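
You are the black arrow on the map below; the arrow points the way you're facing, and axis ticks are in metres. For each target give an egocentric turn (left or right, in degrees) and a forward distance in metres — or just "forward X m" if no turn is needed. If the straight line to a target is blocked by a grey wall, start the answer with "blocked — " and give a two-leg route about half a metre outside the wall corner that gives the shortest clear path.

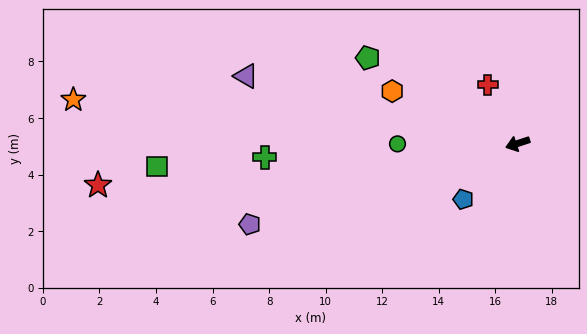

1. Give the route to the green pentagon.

turn right 48°, forward 6.1 m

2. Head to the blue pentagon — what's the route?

turn left 27°, forward 2.8 m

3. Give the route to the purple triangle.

turn right 32°, forward 9.9 m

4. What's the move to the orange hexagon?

turn right 41°, forward 4.8 m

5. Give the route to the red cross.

turn right 81°, forward 2.3 m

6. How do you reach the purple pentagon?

forward 9.9 m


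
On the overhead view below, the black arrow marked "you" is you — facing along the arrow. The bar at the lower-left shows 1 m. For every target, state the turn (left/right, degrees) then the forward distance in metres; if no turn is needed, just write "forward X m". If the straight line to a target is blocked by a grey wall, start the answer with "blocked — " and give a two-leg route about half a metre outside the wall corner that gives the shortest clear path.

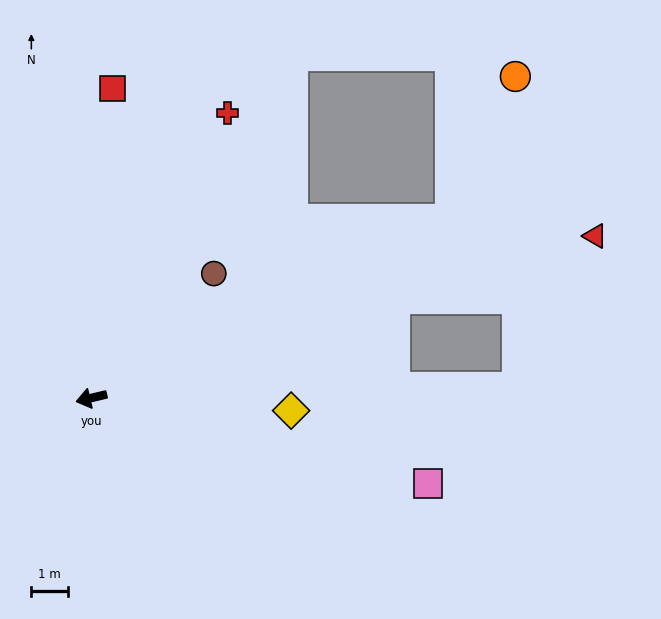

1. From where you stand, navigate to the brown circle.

turn right 148°, forward 4.8 m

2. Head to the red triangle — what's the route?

turn right 175°, forward 14.5 m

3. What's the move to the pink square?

turn left 152°, forward 9.5 m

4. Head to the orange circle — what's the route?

blocked — turn right 167°, forward 11.0 m, then turn left 39°, forward 4.3 m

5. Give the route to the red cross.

turn right 129°, forward 8.7 m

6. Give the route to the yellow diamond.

turn left 163°, forward 5.5 m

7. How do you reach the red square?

turn right 107°, forward 8.5 m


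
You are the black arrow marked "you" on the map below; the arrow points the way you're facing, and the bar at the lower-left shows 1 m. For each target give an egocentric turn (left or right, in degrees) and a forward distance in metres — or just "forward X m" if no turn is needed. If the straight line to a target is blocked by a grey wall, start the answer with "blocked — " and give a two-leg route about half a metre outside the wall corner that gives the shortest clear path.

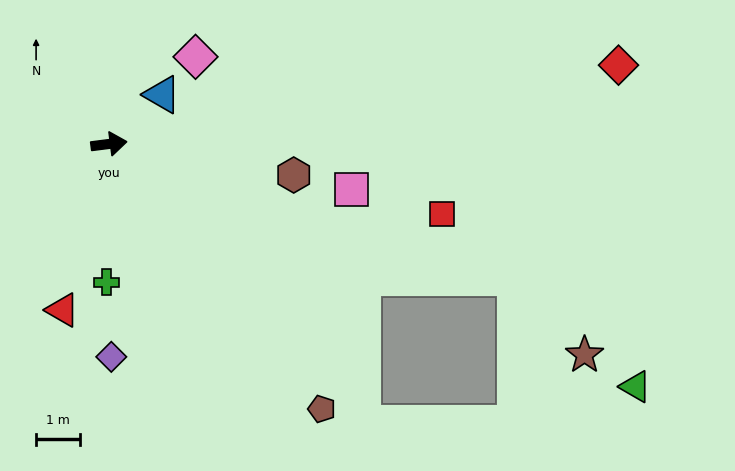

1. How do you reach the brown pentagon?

turn right 59°, forward 7.8 m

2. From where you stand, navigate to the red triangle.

turn right 113°, forward 3.9 m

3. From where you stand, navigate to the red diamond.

forward 11.8 m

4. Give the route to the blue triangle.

turn left 36°, forward 1.7 m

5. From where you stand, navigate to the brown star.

blocked — turn right 25°, forward 9.8 m, then turn right 31°, forward 2.4 m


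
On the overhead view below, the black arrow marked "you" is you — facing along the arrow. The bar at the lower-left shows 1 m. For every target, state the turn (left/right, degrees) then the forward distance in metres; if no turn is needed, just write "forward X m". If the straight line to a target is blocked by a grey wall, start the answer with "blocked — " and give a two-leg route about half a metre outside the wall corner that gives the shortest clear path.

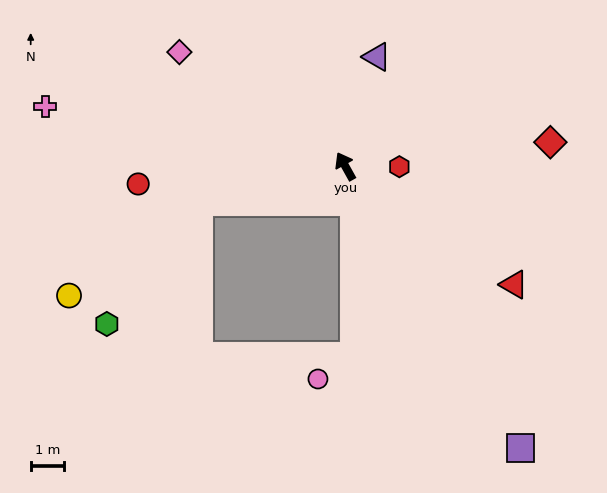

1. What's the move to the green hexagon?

blocked — turn left 74°, forward 4.5 m, then turn left 40°, forward 4.5 m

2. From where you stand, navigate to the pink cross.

turn left 50°, forward 9.1 m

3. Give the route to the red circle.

turn left 66°, forward 6.2 m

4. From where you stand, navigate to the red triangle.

turn right 154°, forward 6.1 m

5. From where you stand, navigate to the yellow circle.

blocked — turn left 74°, forward 4.5 m, then turn left 23°, forward 4.8 m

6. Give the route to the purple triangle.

turn right 45°, forward 3.4 m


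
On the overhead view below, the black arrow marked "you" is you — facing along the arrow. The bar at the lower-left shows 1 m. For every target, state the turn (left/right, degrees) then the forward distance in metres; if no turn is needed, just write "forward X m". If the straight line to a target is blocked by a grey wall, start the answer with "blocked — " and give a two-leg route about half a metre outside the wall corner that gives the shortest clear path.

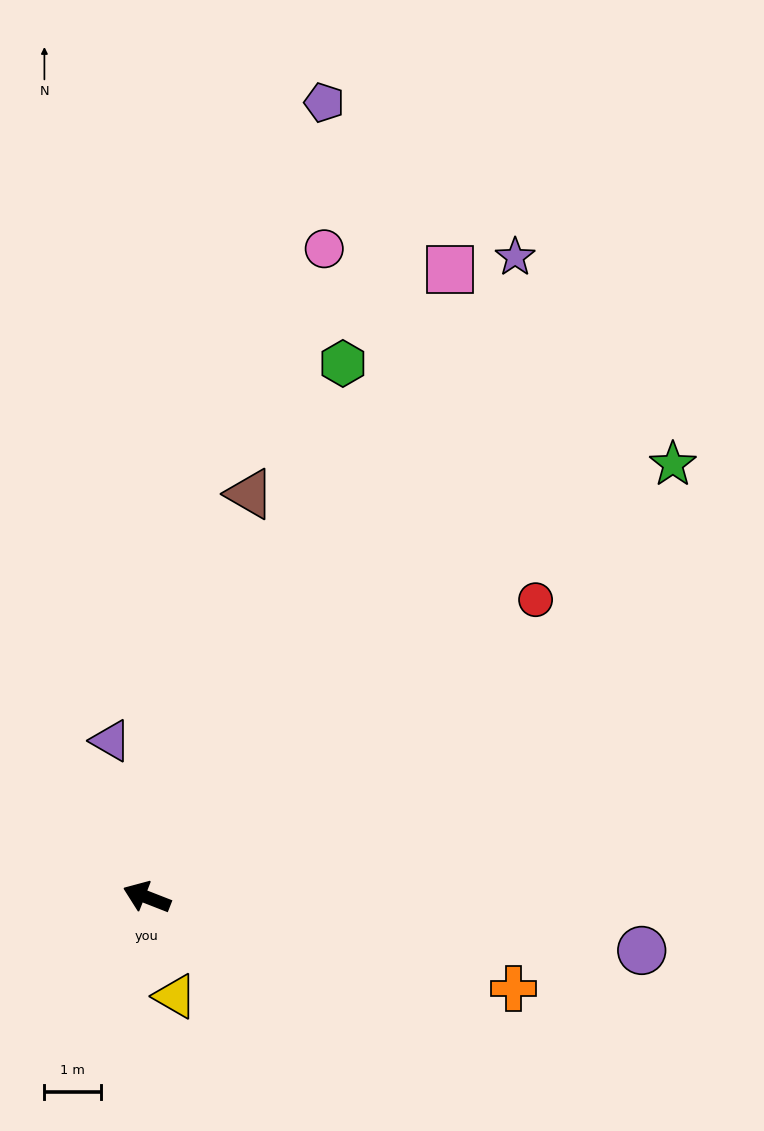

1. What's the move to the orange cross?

turn right 173°, forward 6.7 m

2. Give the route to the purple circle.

turn right 165°, forward 8.8 m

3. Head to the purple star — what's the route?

turn right 99°, forward 13.0 m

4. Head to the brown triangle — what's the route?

turn right 83°, forward 7.3 m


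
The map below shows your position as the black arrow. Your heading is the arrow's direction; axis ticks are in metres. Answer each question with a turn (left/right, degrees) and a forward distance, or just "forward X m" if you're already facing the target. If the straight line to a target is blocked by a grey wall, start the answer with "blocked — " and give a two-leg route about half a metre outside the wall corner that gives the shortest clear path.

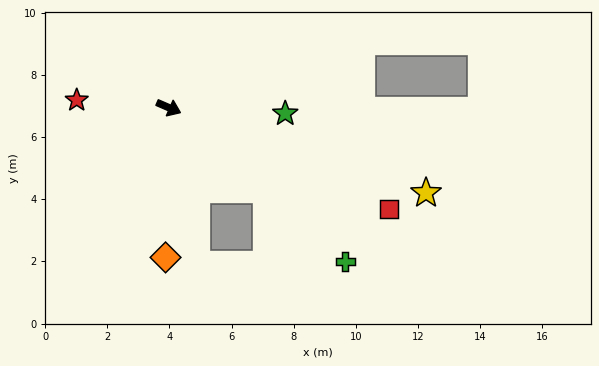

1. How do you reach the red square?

forward 7.8 m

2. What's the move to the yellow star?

turn left 5°, forward 8.7 m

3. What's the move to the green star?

turn left 21°, forward 3.8 m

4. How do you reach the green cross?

turn right 18°, forward 7.5 m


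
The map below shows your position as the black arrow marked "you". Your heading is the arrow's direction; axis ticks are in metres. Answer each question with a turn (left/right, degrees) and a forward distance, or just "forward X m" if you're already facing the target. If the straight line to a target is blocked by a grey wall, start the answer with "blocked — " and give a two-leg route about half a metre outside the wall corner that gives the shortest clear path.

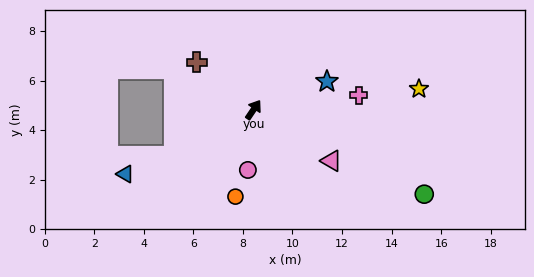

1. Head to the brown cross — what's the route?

turn left 84°, forward 3.0 m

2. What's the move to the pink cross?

turn right 48°, forward 4.3 m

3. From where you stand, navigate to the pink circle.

turn right 151°, forward 2.4 m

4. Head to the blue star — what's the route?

turn right 35°, forward 3.2 m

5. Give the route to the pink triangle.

turn right 89°, forward 3.8 m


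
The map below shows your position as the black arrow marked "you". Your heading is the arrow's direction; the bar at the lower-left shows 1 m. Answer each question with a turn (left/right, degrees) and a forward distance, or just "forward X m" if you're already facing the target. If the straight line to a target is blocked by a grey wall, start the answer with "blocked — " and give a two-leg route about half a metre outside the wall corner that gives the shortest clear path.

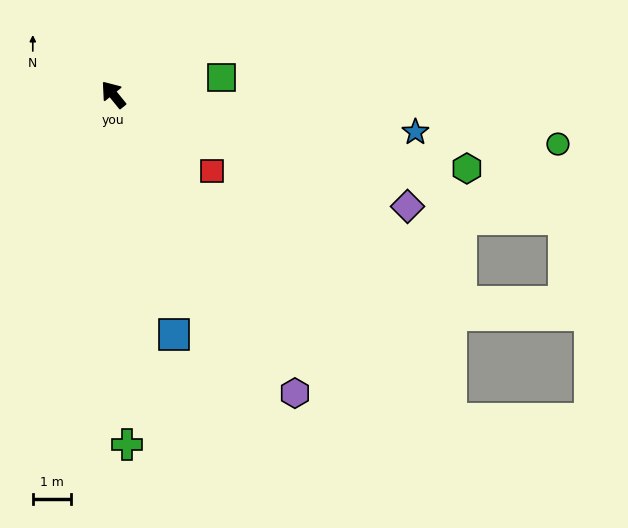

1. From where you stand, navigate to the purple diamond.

turn right 150°, forward 8.3 m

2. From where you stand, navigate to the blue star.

turn right 136°, forward 8.0 m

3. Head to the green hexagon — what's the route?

turn right 141°, forward 9.5 m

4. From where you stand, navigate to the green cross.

turn left 143°, forward 9.2 m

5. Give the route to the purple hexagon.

turn left 172°, forward 9.2 m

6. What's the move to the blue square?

turn left 155°, forward 6.5 m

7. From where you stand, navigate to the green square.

turn right 120°, forward 2.9 m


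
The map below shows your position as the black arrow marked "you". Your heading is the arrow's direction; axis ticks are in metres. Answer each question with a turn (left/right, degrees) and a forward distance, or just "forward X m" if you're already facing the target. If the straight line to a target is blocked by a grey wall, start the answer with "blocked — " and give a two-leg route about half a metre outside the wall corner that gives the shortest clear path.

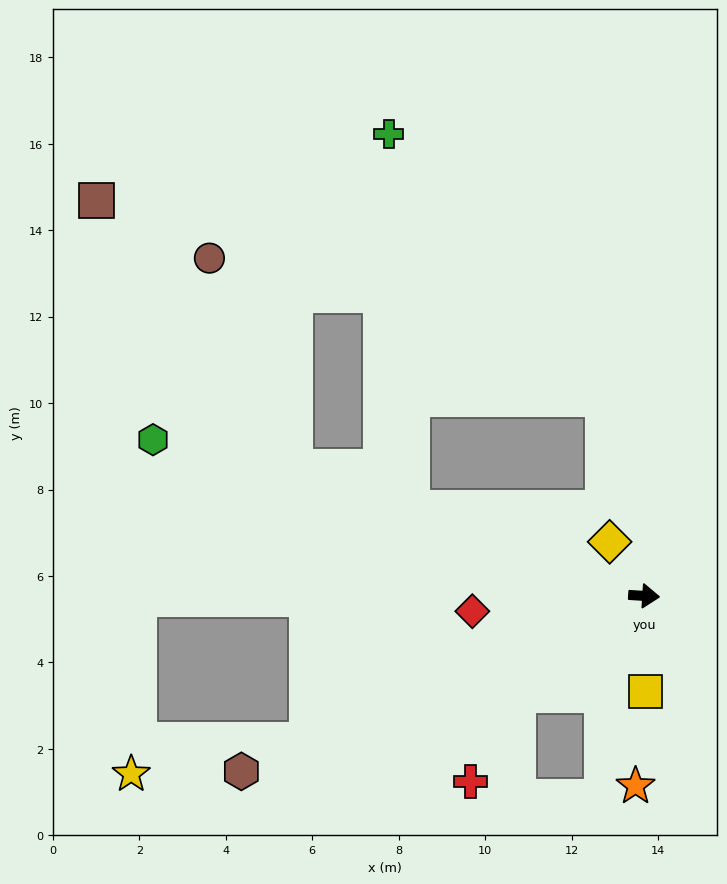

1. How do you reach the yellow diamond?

turn left 126°, forward 1.5 m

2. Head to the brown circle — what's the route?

blocked — turn left 163°, forward 8.6 m, then turn right 47°, forward 5.2 m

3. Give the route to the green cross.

blocked — turn left 163°, forward 5.7 m, then turn right 66°, forward 8.7 m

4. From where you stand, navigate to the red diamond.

turn right 171°, forward 4.0 m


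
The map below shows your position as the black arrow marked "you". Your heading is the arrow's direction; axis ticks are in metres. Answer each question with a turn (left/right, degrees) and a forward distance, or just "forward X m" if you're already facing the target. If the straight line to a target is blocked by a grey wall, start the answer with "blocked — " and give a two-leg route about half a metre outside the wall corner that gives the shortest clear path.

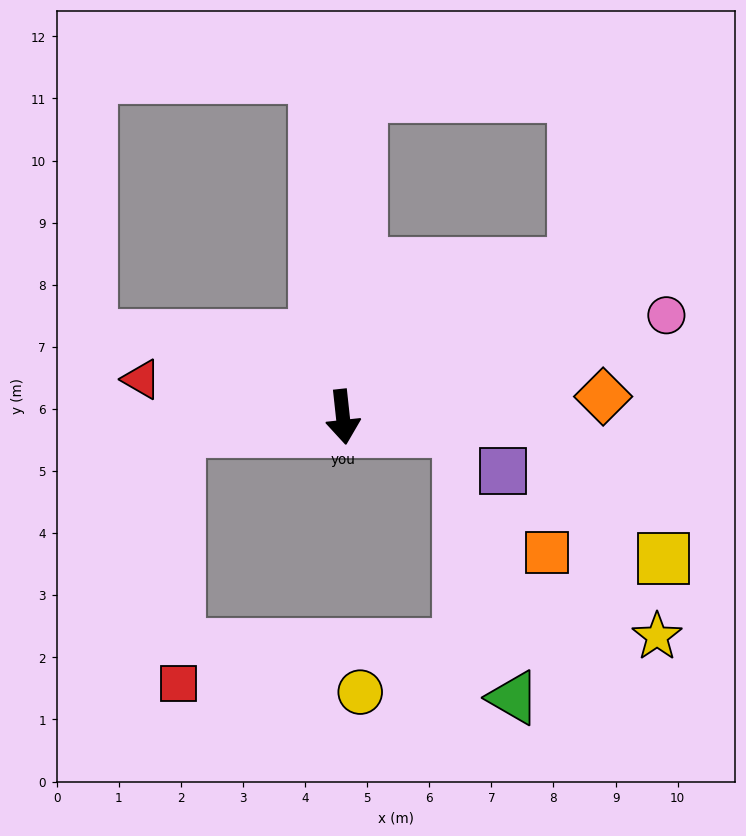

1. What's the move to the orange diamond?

turn left 88°, forward 4.2 m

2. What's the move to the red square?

blocked — turn right 91°, forward 2.6 m, then turn left 85°, forward 4.1 m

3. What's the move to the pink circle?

turn left 101°, forward 5.5 m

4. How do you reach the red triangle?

turn right 107°, forward 3.3 m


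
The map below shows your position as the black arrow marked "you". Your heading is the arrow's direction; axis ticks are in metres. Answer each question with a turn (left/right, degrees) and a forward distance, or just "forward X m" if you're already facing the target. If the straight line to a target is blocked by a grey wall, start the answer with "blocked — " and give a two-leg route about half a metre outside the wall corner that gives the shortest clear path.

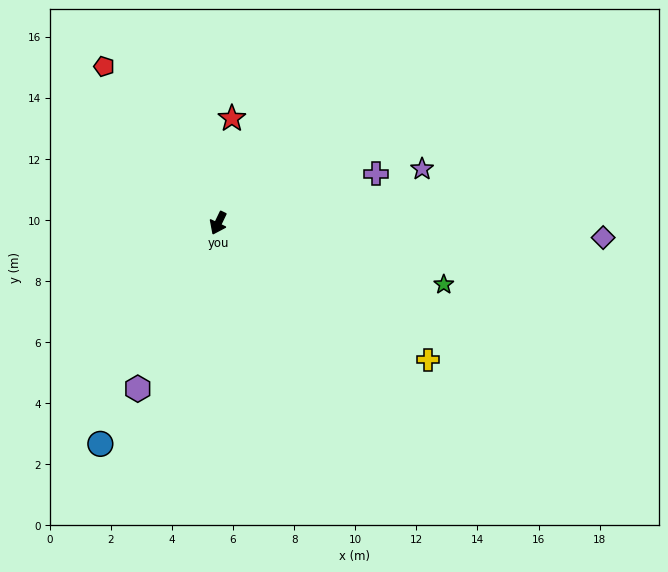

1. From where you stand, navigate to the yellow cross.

turn left 83°, forward 8.2 m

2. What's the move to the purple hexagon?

forward 6.0 m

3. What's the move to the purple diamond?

turn left 114°, forward 12.6 m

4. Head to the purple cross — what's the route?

turn left 133°, forward 5.4 m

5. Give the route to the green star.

turn left 101°, forward 7.7 m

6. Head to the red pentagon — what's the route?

turn right 118°, forward 6.3 m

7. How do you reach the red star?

turn right 162°, forward 3.5 m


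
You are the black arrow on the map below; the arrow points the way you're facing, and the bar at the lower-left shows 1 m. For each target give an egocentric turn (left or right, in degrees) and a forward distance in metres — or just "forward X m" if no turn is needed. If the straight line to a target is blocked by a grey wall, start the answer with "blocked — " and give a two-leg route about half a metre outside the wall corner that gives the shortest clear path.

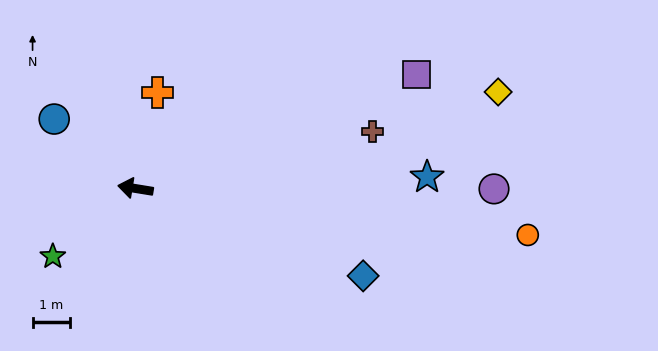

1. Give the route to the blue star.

turn right 169°, forward 7.8 m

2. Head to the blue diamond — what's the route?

turn left 168°, forward 6.5 m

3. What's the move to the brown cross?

turn right 157°, forward 6.5 m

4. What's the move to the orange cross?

turn right 94°, forward 2.6 m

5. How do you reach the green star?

turn left 49°, forward 2.9 m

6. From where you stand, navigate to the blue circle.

turn right 31°, forward 2.8 m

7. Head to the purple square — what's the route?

turn right 149°, forward 8.1 m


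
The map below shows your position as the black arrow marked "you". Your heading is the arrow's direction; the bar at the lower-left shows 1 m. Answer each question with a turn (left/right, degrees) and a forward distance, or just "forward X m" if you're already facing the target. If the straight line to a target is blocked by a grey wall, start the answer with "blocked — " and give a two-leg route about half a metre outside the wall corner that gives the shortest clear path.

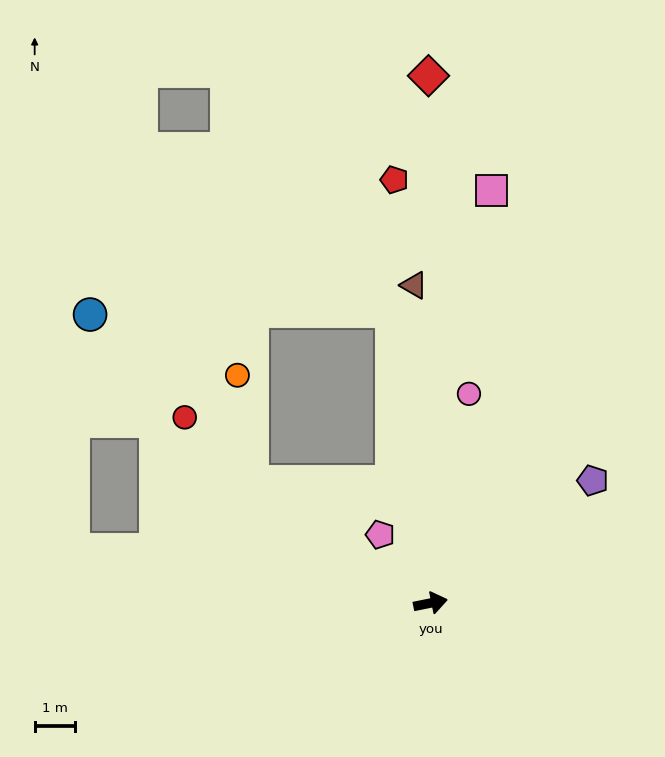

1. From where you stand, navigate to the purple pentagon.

turn left 26°, forward 5.1 m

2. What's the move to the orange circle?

blocked — turn left 134°, forward 5.4 m, then turn right 48°, forward 2.7 m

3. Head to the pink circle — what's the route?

turn left 68°, forward 5.3 m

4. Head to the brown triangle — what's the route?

turn left 82°, forward 8.0 m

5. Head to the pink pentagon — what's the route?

turn left 115°, forward 2.1 m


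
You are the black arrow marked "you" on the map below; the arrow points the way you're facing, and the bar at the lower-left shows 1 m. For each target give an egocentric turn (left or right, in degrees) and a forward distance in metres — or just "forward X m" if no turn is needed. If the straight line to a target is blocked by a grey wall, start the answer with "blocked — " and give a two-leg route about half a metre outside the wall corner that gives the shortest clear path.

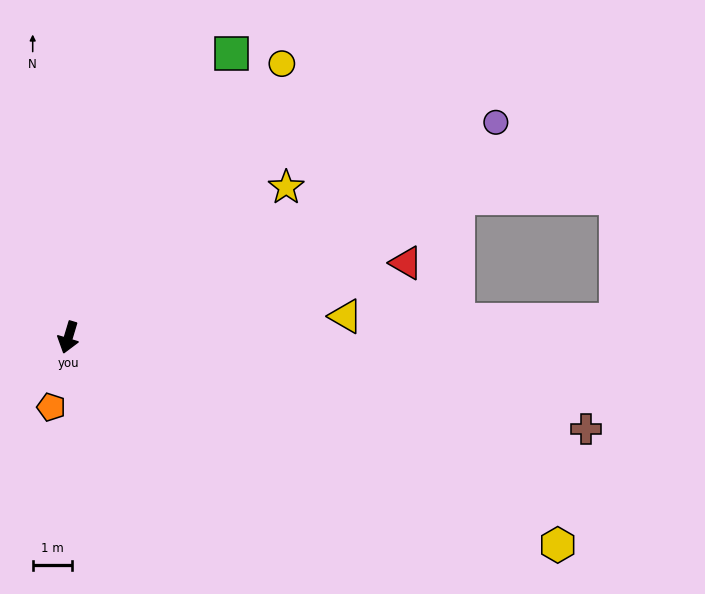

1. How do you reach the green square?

turn left 167°, forward 8.4 m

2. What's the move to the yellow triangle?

turn left 111°, forward 7.2 m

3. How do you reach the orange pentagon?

turn left 3°, forward 1.8 m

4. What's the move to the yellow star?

turn left 141°, forward 6.8 m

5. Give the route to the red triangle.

turn left 119°, forward 8.9 m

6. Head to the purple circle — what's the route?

turn left 133°, forward 12.3 m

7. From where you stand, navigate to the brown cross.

turn left 97°, forward 13.5 m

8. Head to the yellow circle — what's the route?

turn left 159°, forward 8.9 m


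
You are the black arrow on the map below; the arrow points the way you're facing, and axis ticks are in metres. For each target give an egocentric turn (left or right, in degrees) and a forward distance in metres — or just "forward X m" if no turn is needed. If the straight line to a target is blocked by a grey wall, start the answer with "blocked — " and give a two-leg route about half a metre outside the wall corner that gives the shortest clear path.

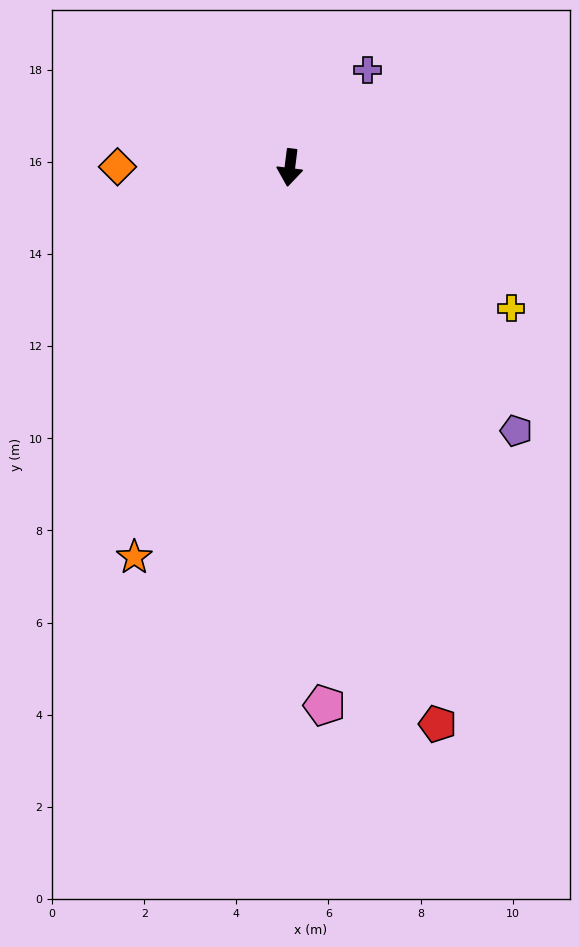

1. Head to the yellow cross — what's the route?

turn left 65°, forward 5.7 m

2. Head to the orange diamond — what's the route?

turn right 83°, forward 3.7 m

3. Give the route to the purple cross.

turn left 149°, forward 2.7 m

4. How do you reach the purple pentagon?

turn left 48°, forward 7.5 m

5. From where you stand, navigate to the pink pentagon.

turn left 11°, forward 11.7 m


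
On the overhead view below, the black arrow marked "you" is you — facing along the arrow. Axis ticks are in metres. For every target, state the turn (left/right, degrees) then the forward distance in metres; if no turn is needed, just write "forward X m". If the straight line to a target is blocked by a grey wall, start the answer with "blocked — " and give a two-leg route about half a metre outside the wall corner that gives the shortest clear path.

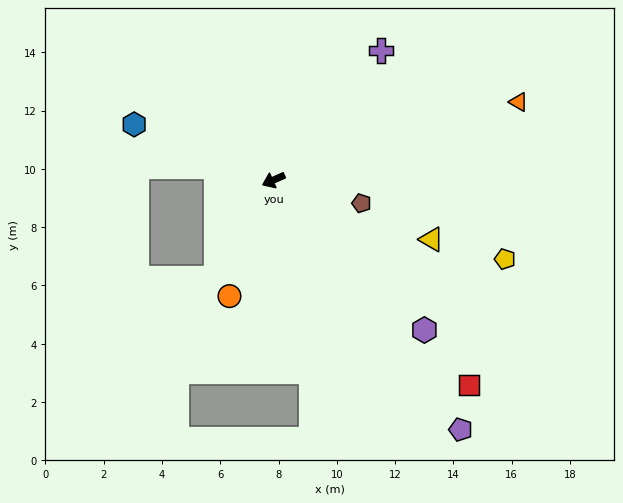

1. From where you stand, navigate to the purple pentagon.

turn left 103°, forward 10.7 m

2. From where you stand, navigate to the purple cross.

turn right 154°, forward 5.8 m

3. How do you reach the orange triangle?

turn left 174°, forward 8.8 m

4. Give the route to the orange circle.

turn left 45°, forward 4.3 m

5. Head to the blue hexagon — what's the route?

turn right 46°, forward 5.2 m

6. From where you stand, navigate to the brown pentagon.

turn left 141°, forward 3.1 m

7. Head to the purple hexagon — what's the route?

turn left 111°, forward 7.3 m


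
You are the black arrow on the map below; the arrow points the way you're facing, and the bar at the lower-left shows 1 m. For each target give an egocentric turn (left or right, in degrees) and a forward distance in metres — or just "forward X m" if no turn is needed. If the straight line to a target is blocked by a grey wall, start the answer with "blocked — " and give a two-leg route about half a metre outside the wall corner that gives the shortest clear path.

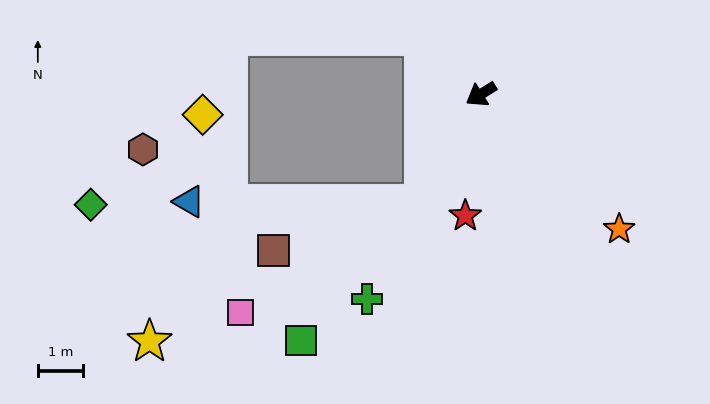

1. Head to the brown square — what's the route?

blocked — turn left 30°, forward 2.7 m, then turn right 45°, forward 3.4 m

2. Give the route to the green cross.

turn left 29°, forward 5.2 m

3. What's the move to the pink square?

blocked — turn left 30°, forward 2.7 m, then turn right 31°, forward 4.7 m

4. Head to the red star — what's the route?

turn left 51°, forward 2.7 m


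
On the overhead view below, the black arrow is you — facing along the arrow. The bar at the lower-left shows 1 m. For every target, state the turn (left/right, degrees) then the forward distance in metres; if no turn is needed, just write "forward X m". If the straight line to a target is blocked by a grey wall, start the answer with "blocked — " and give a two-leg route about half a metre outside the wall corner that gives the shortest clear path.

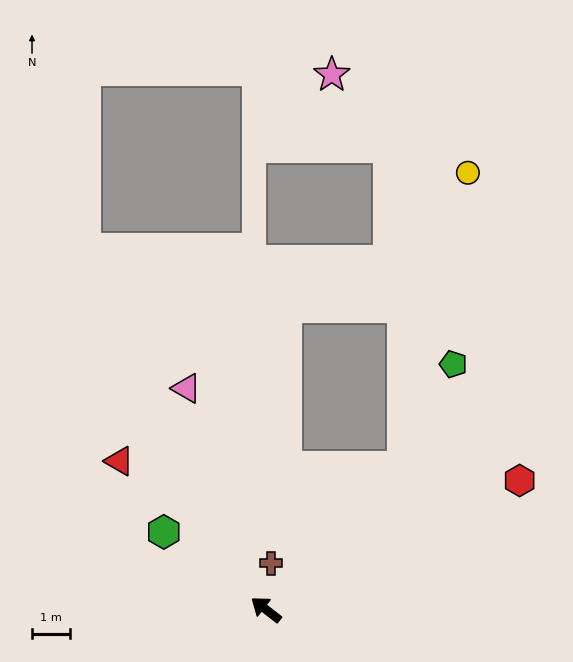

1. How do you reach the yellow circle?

blocked — turn right 96°, forward 5.2 m, then turn left 31°, forward 7.9 m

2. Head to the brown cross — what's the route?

turn right 58°, forward 1.2 m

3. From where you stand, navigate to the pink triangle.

turn right 32°, forward 6.1 m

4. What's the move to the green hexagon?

forward 3.4 m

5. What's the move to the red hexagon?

turn right 115°, forward 7.4 m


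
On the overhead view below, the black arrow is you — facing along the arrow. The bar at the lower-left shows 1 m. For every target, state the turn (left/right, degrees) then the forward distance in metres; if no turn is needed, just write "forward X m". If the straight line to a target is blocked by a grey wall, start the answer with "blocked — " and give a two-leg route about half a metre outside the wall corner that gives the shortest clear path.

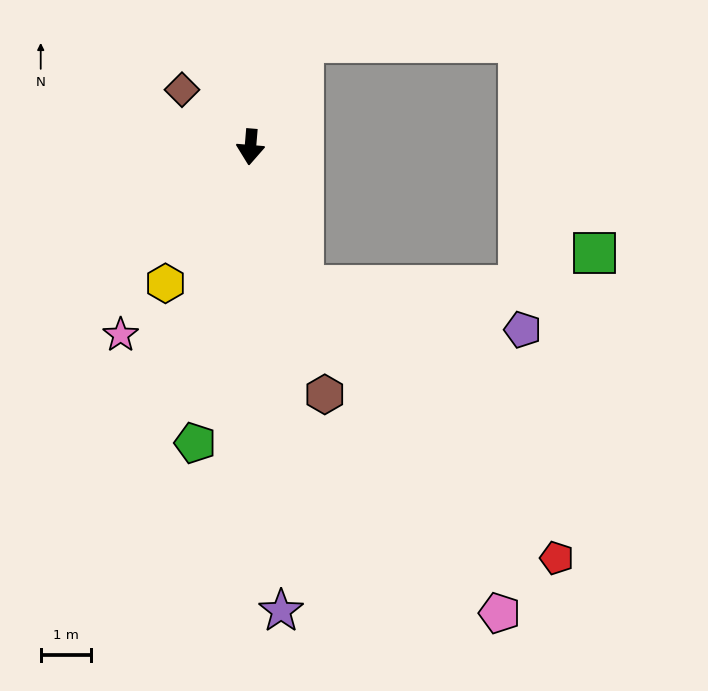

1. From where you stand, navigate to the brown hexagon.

turn left 22°, forward 5.2 m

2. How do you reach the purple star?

turn left 9°, forward 9.3 m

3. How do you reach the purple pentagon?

blocked — turn left 25°, forward 3.0 m, then turn left 59°, forward 4.5 m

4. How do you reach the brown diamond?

turn right 125°, forward 1.8 m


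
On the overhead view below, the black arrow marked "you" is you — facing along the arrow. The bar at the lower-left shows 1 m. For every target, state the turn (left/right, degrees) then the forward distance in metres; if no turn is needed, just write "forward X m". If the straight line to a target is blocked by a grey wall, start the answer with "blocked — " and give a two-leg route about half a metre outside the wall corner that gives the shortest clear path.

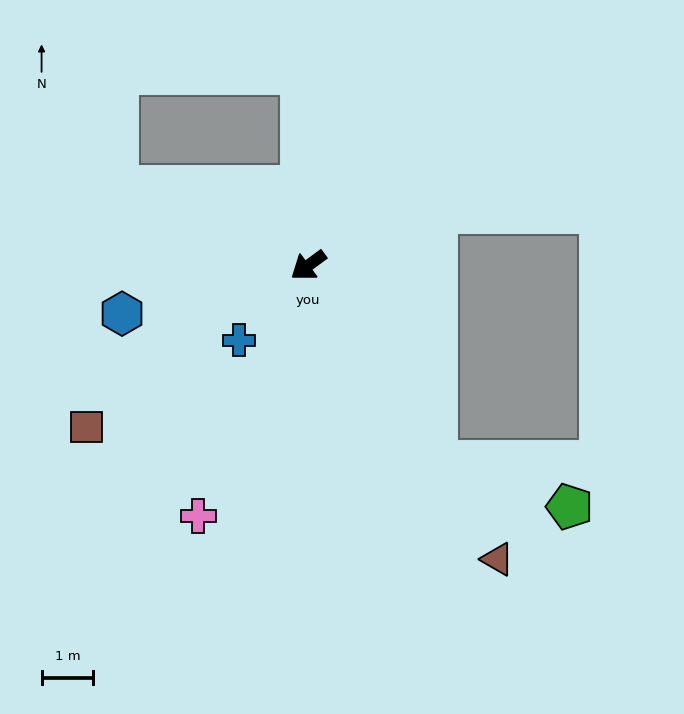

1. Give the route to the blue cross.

turn left 11°, forward 2.0 m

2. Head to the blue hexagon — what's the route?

turn right 22°, forward 3.7 m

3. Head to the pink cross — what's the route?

turn left 30°, forward 5.3 m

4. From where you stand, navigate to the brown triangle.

turn left 86°, forward 6.8 m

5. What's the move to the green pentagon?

blocked — turn left 87°, forward 4.6 m, then turn left 38°, forward 2.7 m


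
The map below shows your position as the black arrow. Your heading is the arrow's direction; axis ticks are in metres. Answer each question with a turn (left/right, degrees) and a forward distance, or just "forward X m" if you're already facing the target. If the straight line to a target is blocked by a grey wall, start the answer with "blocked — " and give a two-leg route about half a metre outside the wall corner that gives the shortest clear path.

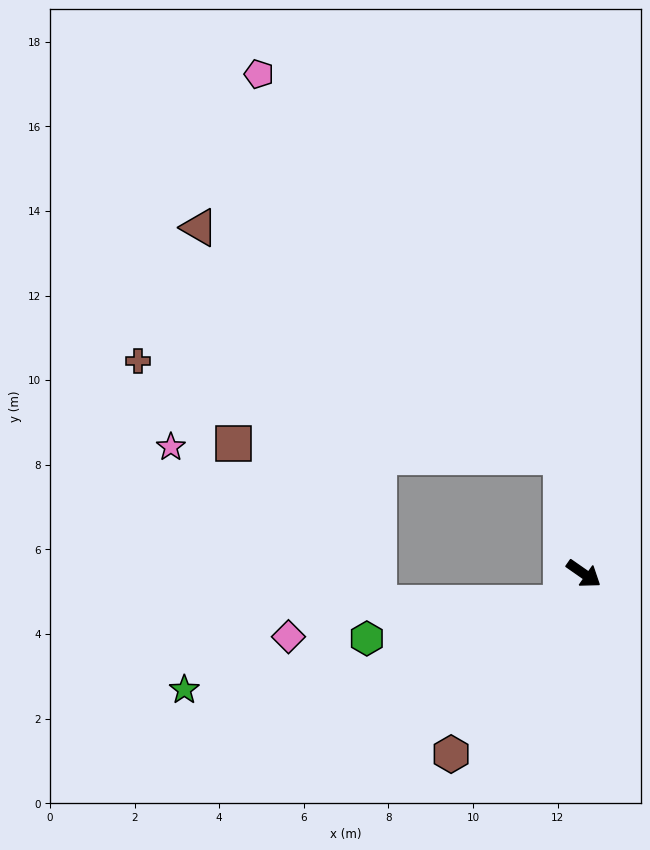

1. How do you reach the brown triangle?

blocked — turn left 136°, forward 2.8 m, then turn left 47°, forward 10.1 m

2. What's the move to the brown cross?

blocked — turn left 136°, forward 2.8 m, then turn left 66°, forward 10.3 m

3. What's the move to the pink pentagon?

blocked — turn left 136°, forward 2.8 m, then turn left 27°, forward 11.5 m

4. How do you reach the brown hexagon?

turn right 91°, forward 5.3 m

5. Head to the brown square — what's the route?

blocked — turn left 136°, forward 2.8 m, then turn left 77°, forward 7.7 m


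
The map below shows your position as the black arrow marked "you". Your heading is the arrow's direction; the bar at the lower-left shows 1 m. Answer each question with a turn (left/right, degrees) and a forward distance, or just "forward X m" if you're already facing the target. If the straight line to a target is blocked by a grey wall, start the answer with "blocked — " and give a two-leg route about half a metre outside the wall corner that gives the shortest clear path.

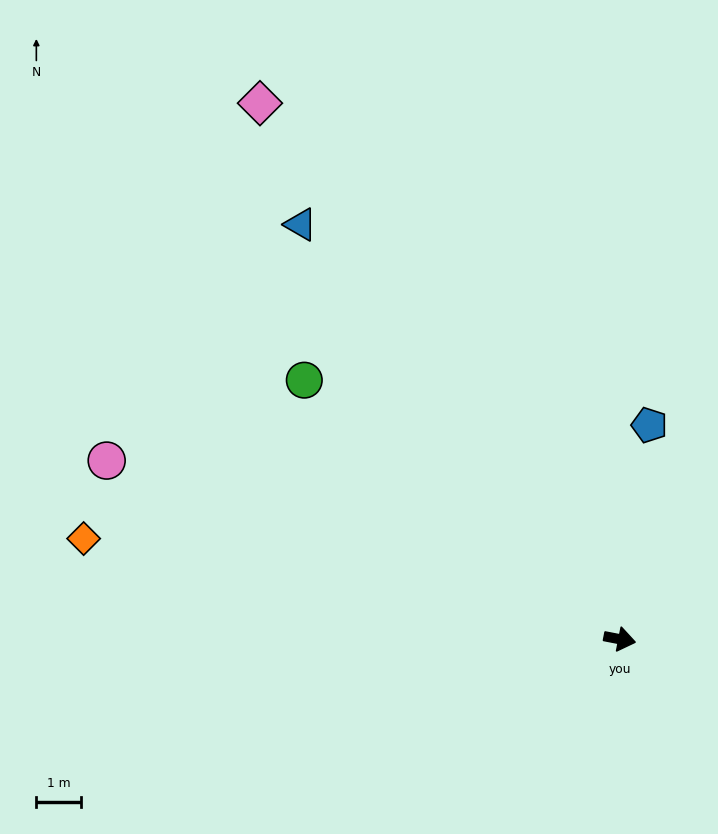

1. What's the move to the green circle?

turn left 152°, forward 9.2 m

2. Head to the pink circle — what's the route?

turn left 172°, forward 12.3 m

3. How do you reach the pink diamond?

turn left 135°, forward 14.6 m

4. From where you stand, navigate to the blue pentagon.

turn left 93°, forward 4.9 m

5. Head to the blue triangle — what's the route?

turn left 139°, forward 11.8 m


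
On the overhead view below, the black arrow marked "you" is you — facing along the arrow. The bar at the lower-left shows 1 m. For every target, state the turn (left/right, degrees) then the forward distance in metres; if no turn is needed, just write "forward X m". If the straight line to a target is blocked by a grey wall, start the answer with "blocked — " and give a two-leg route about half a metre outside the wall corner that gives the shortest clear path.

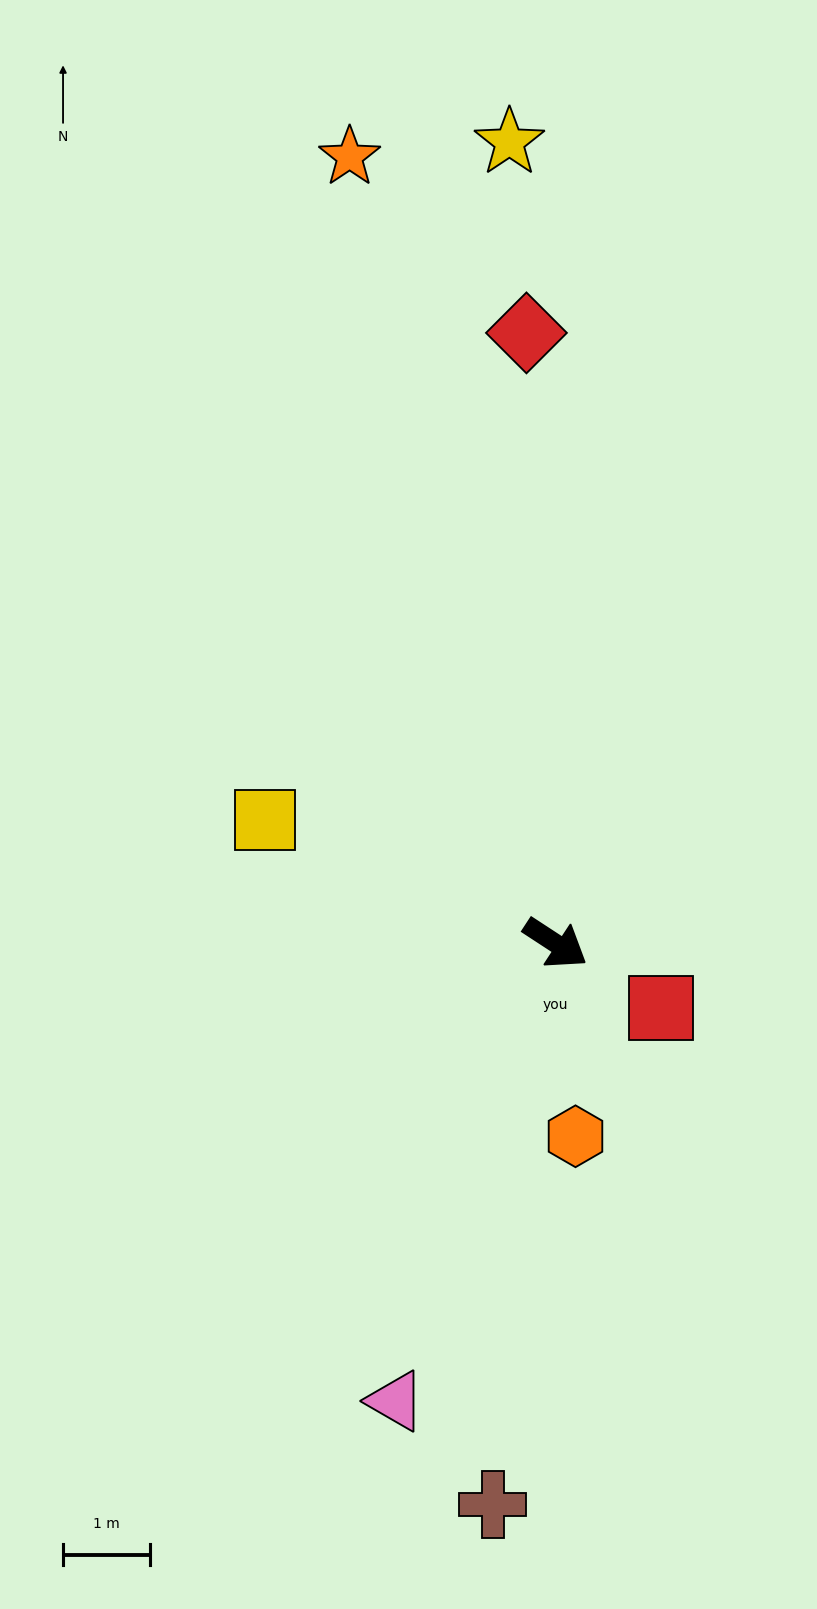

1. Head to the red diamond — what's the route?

turn left 126°, forward 7.1 m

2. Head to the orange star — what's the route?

turn left 138°, forward 9.4 m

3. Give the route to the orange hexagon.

turn right 51°, forward 2.2 m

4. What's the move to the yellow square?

turn right 170°, forward 3.6 m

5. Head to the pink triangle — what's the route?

turn right 76°, forward 5.6 m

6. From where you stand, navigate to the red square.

forward 1.4 m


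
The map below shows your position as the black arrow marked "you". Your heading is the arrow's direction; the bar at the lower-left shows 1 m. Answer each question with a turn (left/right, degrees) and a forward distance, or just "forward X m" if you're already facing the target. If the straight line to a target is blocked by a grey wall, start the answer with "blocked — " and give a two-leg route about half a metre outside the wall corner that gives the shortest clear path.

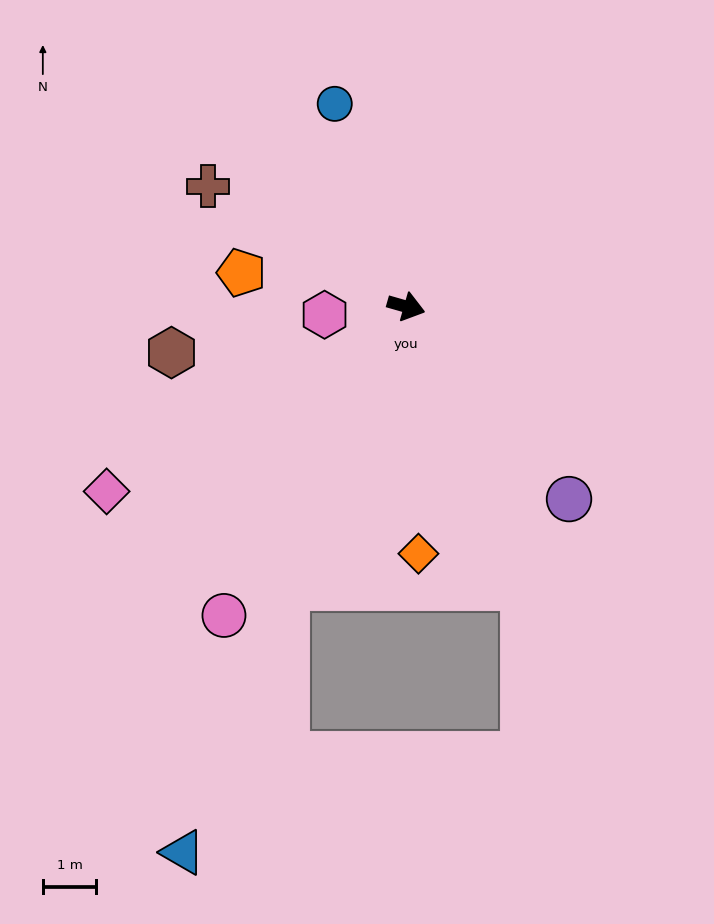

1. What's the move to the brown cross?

turn left 165°, forward 4.3 m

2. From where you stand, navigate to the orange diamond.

turn right 71°, forward 4.6 m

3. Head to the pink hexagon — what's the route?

turn right 158°, forward 1.5 m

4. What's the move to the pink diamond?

turn right 132°, forward 6.6 m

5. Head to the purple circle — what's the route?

turn right 34°, forward 4.7 m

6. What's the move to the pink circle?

turn right 105°, forward 6.7 m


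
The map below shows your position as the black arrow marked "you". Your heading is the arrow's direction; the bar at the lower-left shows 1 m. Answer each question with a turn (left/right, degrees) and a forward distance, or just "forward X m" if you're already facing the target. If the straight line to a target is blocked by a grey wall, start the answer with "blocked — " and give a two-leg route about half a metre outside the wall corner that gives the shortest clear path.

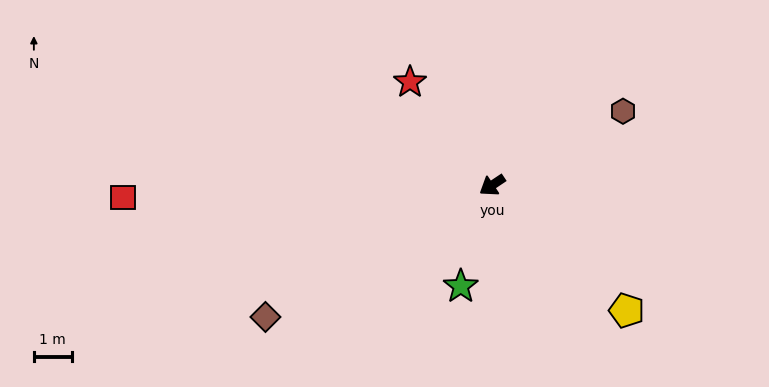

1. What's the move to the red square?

turn right 32°, forward 9.7 m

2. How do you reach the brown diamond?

turn right 4°, forward 6.9 m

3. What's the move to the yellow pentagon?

turn left 103°, forward 4.8 m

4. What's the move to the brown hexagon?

turn left 176°, forward 4.0 m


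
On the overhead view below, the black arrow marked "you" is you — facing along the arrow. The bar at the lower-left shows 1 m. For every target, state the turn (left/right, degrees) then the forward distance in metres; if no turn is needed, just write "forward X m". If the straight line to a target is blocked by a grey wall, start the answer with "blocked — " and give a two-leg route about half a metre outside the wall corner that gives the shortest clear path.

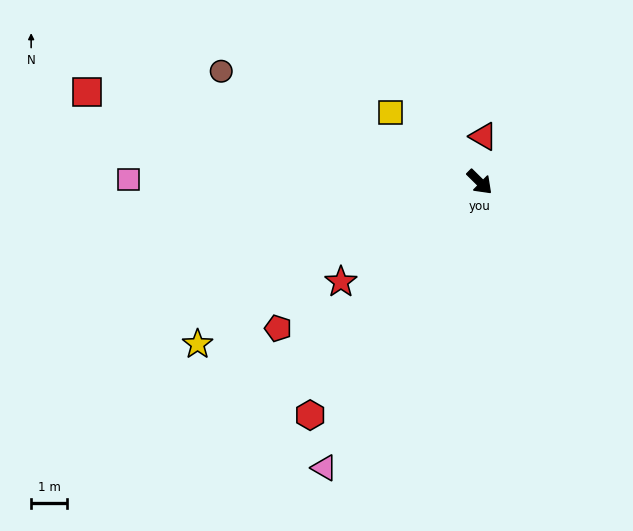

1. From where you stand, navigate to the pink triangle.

turn right 74°, forward 9.0 m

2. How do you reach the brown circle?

turn right 159°, forward 7.8 m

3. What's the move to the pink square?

turn right 136°, forward 9.7 m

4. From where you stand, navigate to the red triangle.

turn left 130°, forward 1.3 m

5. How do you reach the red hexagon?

turn right 81°, forward 8.0 m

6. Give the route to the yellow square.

turn right 173°, forward 3.1 m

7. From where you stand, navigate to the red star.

turn right 100°, forward 4.7 m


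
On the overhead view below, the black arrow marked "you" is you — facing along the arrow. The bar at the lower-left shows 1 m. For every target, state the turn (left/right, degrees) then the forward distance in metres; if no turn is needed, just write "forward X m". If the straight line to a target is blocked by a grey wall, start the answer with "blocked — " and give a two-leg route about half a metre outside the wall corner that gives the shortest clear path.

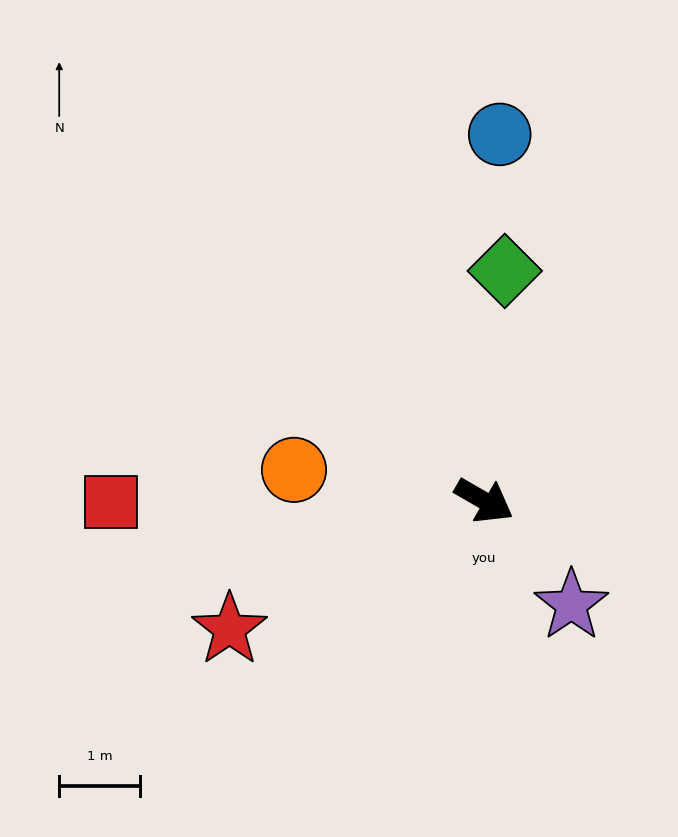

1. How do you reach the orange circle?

turn right 159°, forward 2.4 m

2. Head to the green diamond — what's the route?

turn left 115°, forward 2.8 m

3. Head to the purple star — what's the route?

turn right 20°, forward 1.7 m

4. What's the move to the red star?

turn right 123°, forward 3.5 m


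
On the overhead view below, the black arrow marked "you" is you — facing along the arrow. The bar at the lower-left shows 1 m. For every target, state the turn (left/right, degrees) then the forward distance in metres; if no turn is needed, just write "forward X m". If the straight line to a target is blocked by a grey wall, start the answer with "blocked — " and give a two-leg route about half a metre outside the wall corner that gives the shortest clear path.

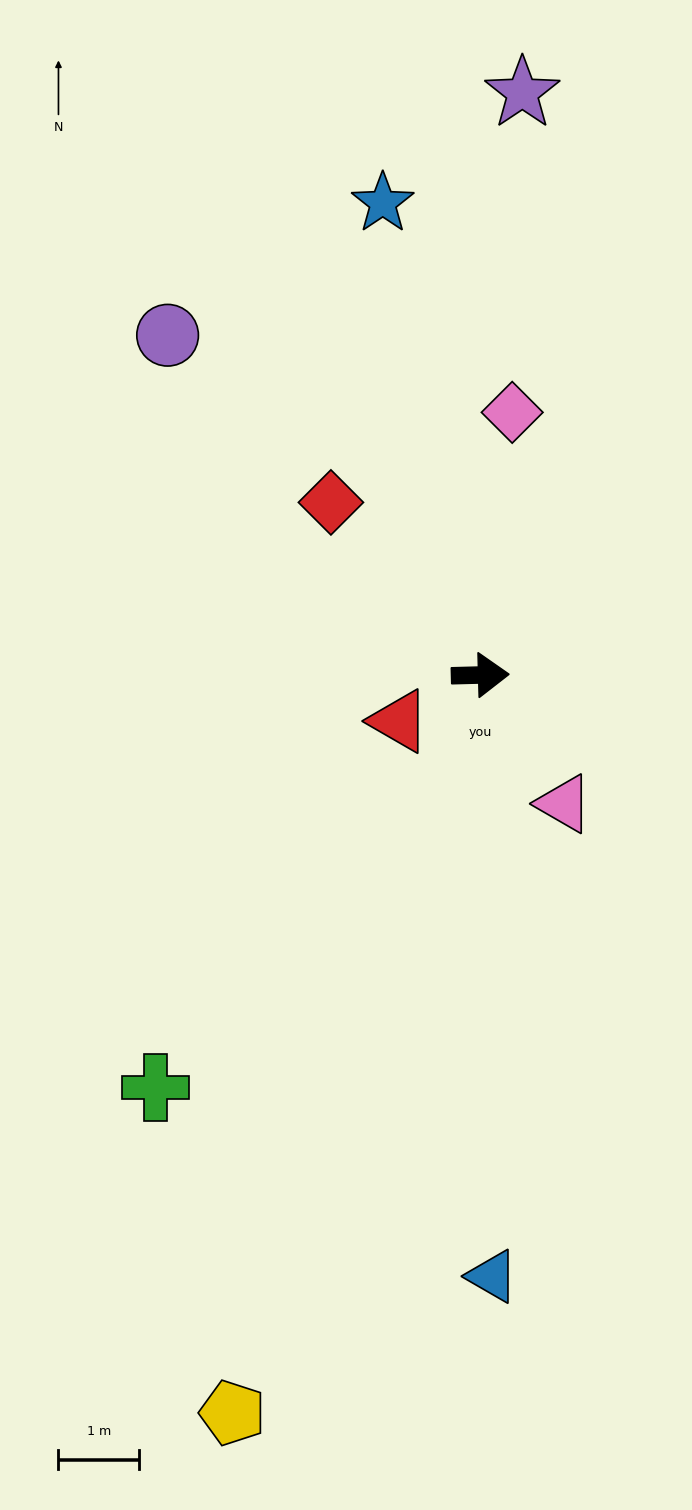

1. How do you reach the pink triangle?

turn right 58°, forward 1.9 m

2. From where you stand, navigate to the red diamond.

turn left 129°, forward 2.8 m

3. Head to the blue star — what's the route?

turn left 100°, forward 6.0 m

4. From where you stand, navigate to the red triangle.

turn right 152°, forward 1.2 m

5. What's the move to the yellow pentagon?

turn right 110°, forward 9.7 m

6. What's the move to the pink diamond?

turn left 82°, forward 3.3 m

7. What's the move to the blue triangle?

turn right 90°, forward 7.5 m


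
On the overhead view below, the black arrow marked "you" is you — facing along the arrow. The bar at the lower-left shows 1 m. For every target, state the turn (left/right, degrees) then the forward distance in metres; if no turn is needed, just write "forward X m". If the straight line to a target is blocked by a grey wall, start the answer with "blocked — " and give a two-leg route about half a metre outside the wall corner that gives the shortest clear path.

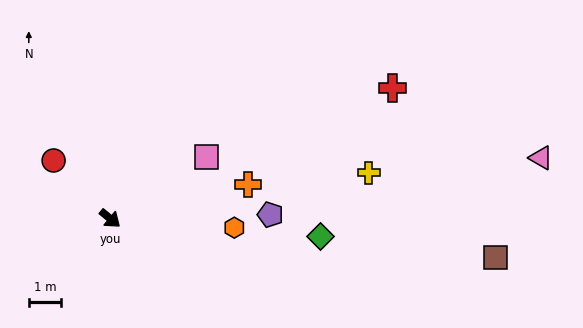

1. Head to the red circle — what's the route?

turn left 174°, forward 2.5 m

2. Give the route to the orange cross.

turn left 54°, forward 4.4 m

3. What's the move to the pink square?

turn left 72°, forward 3.5 m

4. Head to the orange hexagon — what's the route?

turn left 35°, forward 3.8 m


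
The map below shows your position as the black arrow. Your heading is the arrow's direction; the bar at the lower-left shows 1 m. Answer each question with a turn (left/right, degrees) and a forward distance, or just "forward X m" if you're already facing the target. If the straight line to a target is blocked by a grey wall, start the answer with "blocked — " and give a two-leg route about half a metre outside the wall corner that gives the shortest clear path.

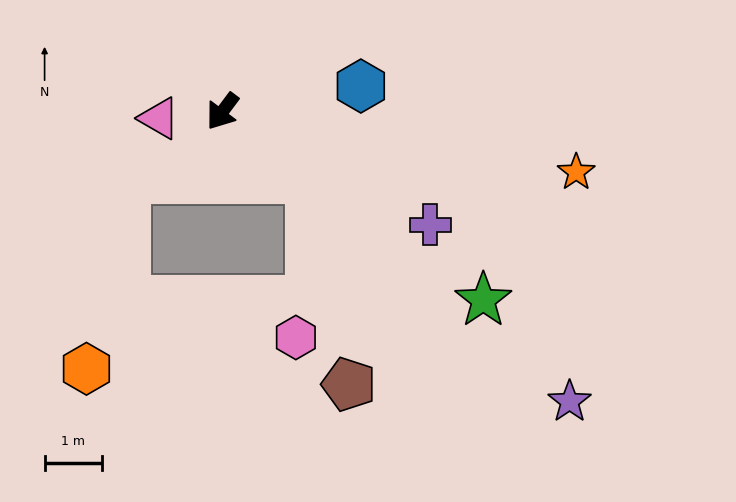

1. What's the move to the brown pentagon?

blocked — turn left 89°, forward 1.9 m, then turn right 42°, forward 3.6 m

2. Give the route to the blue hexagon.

turn left 137°, forward 2.4 m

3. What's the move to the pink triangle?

turn right 47°, forward 1.1 m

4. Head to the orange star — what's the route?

turn left 117°, forward 6.2 m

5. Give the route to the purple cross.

turn left 98°, forward 4.1 m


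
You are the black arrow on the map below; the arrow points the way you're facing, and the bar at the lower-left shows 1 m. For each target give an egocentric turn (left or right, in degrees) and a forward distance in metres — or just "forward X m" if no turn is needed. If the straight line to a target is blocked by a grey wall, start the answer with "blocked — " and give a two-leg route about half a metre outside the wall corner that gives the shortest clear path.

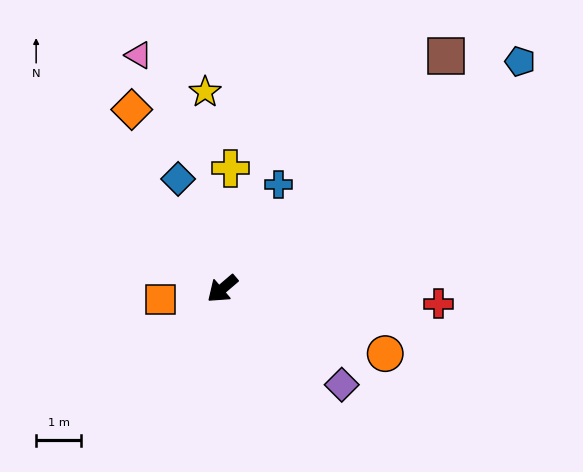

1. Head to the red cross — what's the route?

turn left 136°, forward 4.8 m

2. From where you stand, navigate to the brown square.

turn right 174°, forward 7.2 m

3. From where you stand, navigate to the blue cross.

turn right 159°, forward 2.6 m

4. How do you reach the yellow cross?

turn right 134°, forward 2.7 m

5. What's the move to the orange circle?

turn left 118°, forward 3.9 m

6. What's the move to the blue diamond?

turn right 109°, forward 2.6 m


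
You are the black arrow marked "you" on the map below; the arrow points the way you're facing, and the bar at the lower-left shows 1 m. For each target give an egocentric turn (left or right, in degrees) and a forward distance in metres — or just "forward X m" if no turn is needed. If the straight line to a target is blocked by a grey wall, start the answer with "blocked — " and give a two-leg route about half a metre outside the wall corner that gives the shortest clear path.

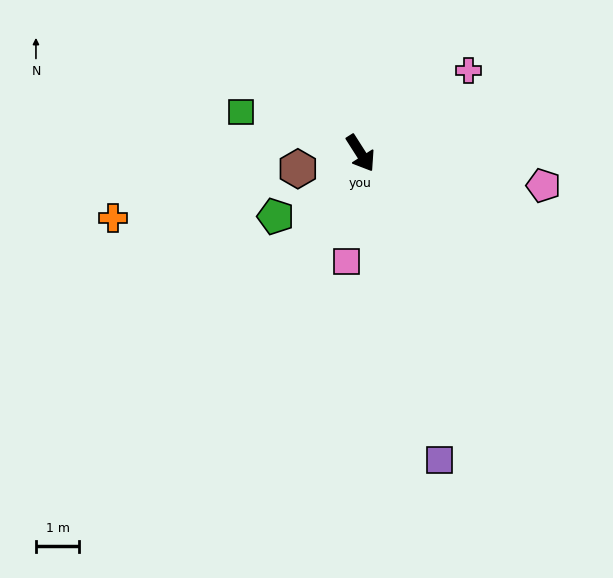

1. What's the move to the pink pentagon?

turn left 47°, forward 4.3 m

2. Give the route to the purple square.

turn right 18°, forward 7.3 m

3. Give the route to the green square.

turn right 142°, forward 2.9 m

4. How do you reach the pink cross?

turn left 95°, forward 3.1 m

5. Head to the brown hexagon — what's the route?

turn right 109°, forward 1.5 m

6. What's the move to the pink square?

turn right 40°, forward 2.5 m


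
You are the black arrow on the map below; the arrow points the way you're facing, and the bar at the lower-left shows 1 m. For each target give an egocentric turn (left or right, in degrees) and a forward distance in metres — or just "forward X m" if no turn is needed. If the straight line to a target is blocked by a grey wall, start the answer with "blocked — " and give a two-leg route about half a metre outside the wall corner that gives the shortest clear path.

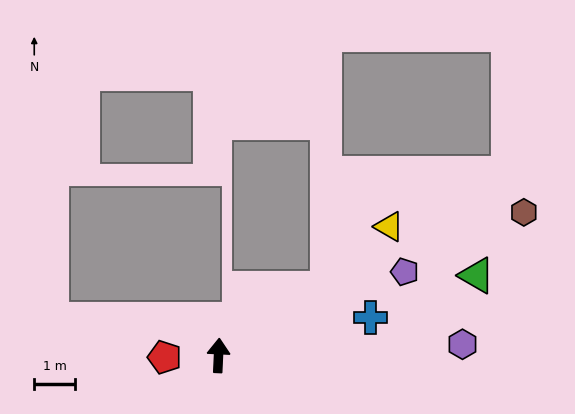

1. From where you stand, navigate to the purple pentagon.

turn right 63°, forward 5.0 m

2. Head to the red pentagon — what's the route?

turn left 95°, forward 1.3 m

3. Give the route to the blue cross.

turn right 73°, forward 3.9 m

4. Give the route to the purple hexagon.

turn right 85°, forward 6.0 m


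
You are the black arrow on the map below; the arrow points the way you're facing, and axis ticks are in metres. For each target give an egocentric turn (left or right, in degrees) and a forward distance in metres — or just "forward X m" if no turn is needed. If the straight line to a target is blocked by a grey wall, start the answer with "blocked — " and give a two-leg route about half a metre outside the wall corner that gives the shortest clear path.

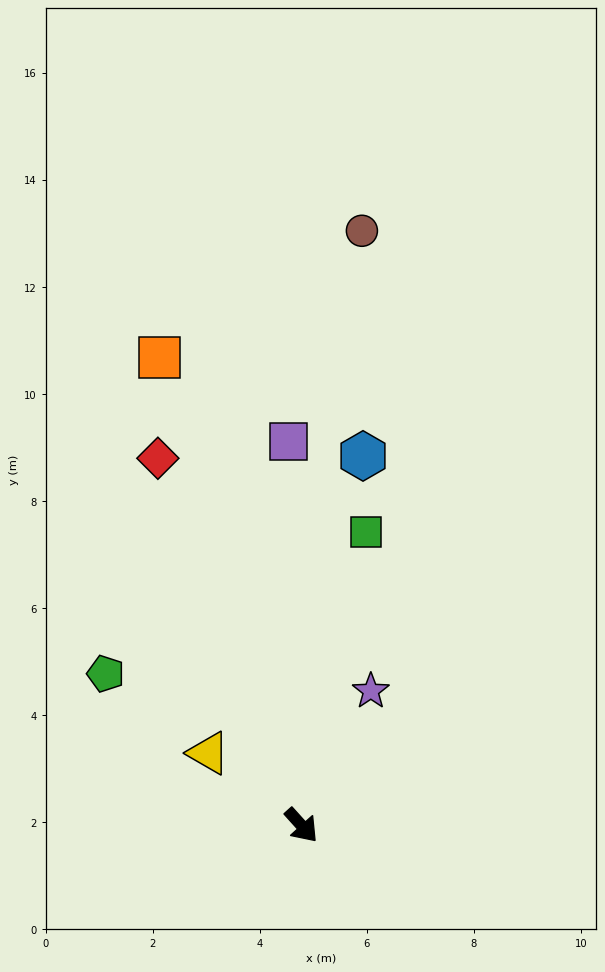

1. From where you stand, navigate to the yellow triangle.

turn right 170°, forward 2.2 m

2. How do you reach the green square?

turn left 126°, forward 5.6 m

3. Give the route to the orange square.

turn left 155°, forward 9.1 m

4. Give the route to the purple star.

turn left 111°, forward 2.8 m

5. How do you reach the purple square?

turn left 140°, forward 7.2 m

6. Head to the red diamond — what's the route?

turn left 159°, forward 7.4 m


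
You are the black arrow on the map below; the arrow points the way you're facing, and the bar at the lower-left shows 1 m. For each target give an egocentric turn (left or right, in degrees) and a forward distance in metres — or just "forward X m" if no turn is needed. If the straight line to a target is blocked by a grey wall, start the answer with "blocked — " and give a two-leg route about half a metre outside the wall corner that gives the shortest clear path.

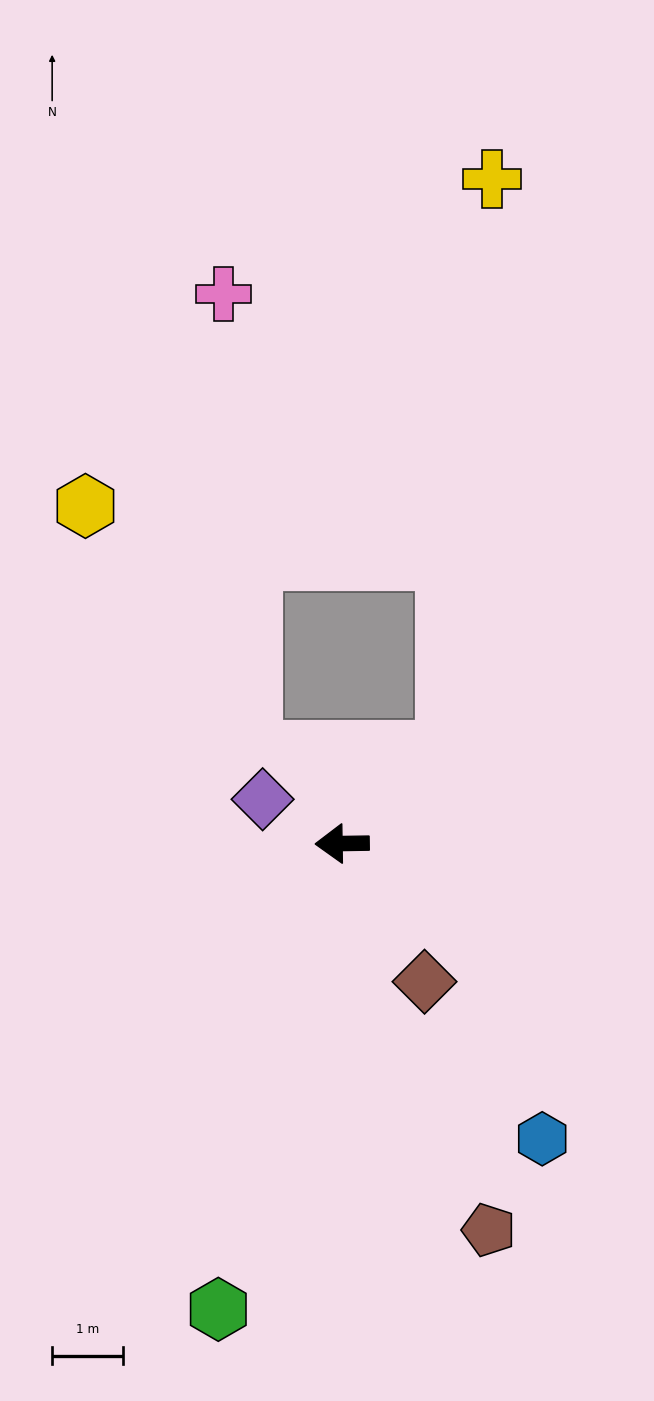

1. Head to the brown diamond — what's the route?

turn left 120°, forward 2.3 m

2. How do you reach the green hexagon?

turn left 74°, forward 6.8 m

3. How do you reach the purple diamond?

turn right 30°, forward 1.3 m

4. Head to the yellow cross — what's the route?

blocked — turn right 139°, forward 2.0 m, then turn left 44°, forward 8.1 m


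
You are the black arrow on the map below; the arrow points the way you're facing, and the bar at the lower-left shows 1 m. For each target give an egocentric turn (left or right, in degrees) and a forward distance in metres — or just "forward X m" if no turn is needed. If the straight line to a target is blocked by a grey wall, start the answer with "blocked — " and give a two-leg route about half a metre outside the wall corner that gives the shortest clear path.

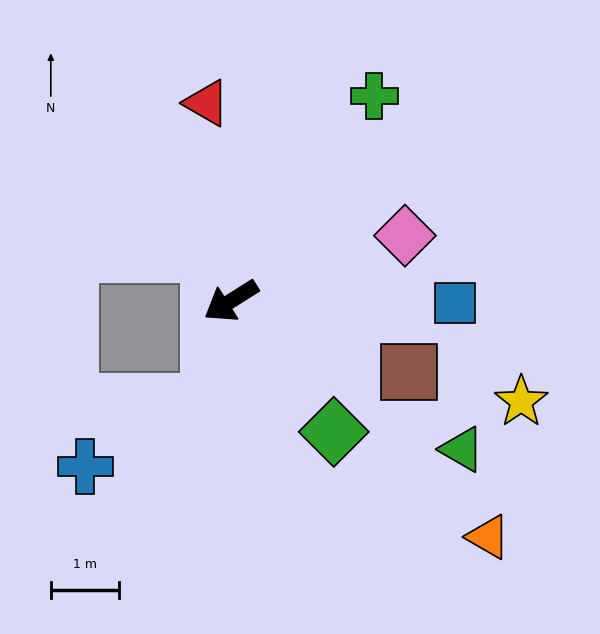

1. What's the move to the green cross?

turn right 157°, forward 3.7 m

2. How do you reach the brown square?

turn left 126°, forward 2.8 m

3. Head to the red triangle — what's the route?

turn right 115°, forward 2.9 m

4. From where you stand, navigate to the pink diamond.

turn left 168°, forward 2.7 m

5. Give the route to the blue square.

turn left 147°, forward 3.3 m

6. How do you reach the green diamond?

turn left 96°, forward 2.4 m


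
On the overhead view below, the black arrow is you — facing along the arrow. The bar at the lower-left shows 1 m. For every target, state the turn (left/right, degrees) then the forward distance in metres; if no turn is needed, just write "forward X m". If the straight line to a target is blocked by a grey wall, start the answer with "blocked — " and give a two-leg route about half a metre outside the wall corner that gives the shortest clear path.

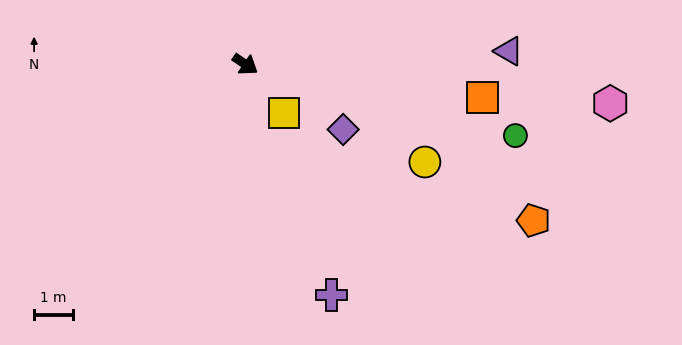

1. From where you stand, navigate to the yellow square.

turn right 17°, forward 1.6 m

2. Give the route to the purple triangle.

turn left 37°, forward 6.8 m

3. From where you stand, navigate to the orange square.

turn left 26°, forward 6.2 m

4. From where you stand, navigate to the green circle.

turn left 20°, forward 7.2 m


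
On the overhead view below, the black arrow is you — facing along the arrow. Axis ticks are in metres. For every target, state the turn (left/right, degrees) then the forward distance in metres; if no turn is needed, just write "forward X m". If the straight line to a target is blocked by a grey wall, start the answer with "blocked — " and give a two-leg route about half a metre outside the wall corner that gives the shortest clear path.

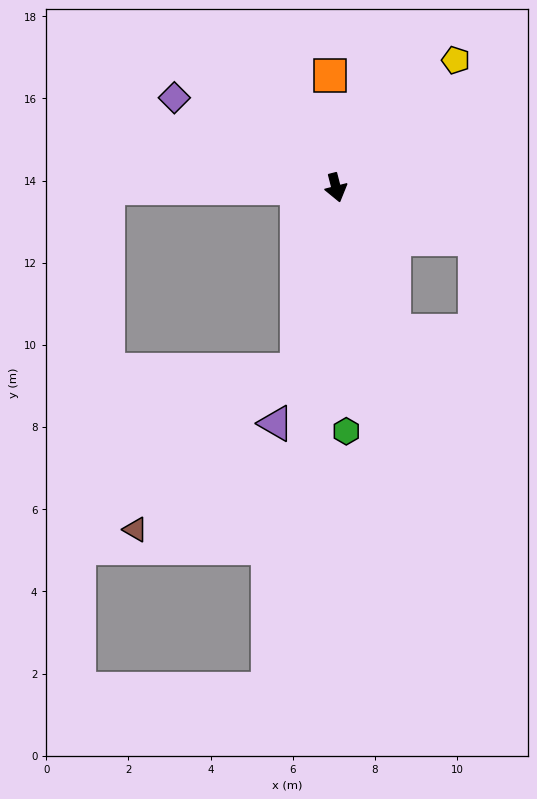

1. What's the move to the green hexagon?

turn right 12°, forward 5.9 m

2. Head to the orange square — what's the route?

turn left 169°, forward 2.7 m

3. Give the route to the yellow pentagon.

turn left 122°, forward 4.3 m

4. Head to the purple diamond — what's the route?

turn right 133°, forward 4.5 m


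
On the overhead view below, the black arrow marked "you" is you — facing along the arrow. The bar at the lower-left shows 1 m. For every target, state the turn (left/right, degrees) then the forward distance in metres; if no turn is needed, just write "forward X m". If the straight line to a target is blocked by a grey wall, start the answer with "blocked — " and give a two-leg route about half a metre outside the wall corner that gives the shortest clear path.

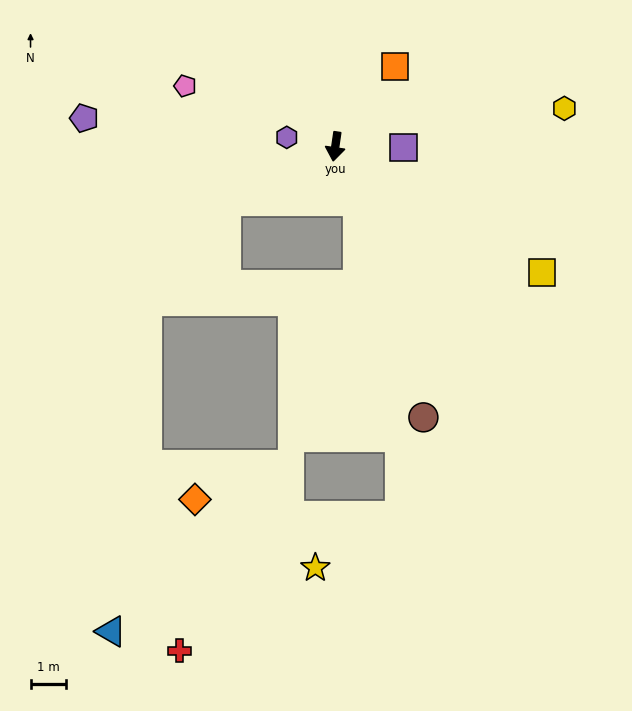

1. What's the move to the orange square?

turn left 152°, forward 2.8 m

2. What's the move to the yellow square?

turn left 67°, forward 6.9 m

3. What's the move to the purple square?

turn left 97°, forward 1.9 m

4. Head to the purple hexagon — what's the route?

turn right 92°, forward 1.4 m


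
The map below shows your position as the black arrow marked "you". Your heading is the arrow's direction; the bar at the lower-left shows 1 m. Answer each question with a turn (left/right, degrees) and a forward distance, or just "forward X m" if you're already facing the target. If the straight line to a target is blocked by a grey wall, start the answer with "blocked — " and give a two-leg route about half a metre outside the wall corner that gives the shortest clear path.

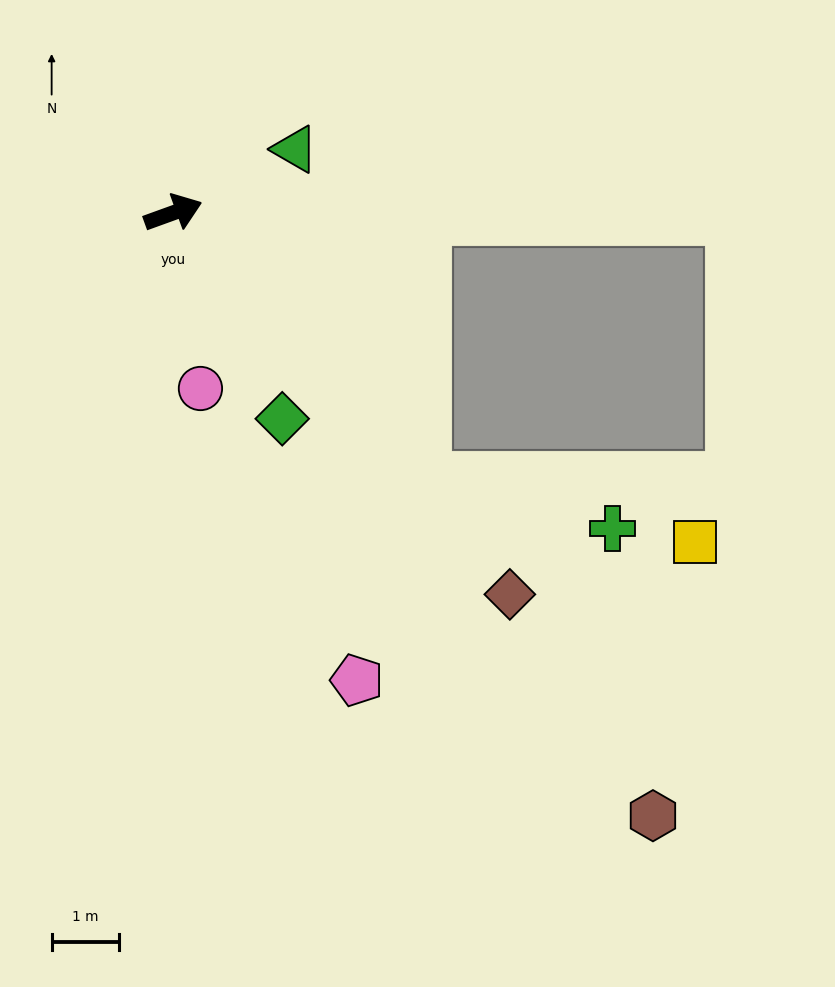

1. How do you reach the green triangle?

turn left 8°, forward 2.0 m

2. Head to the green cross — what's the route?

blocked — turn right 67°, forward 5.4 m, then turn left 33°, forward 2.9 m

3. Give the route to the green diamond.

turn right 82°, forward 3.4 m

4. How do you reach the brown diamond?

turn right 68°, forward 7.5 m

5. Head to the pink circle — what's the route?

turn right 101°, forward 2.6 m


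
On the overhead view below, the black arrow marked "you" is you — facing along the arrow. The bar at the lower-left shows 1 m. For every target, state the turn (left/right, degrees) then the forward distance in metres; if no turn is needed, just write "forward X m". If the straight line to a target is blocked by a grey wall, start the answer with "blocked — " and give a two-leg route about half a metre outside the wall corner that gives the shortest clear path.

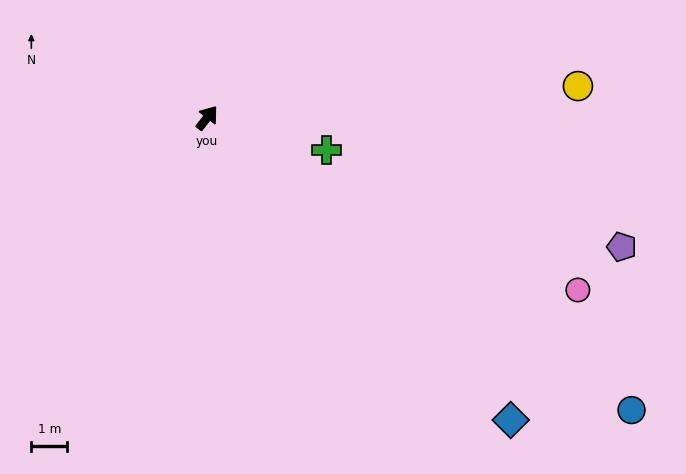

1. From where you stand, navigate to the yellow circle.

turn right 47°, forward 10.3 m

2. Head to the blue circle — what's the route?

turn right 87°, forward 14.3 m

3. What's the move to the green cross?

turn right 67°, forward 3.4 m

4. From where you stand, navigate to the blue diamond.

turn right 97°, forward 11.9 m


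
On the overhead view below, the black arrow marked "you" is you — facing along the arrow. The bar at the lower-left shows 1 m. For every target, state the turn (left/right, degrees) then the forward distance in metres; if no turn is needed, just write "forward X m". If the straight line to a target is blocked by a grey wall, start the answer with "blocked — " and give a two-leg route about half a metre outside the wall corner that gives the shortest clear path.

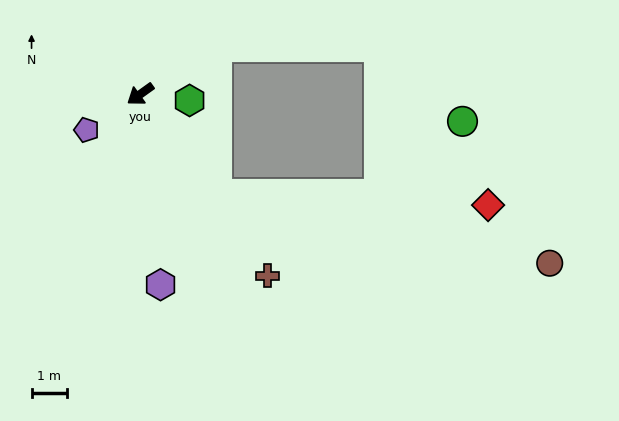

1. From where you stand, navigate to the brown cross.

turn left 89°, forward 6.2 m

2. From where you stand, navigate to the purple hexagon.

turn left 60°, forward 5.3 m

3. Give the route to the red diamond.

blocked — turn left 92°, forward 3.5 m, then turn left 50°, forward 7.6 m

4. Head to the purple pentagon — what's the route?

forward 1.8 m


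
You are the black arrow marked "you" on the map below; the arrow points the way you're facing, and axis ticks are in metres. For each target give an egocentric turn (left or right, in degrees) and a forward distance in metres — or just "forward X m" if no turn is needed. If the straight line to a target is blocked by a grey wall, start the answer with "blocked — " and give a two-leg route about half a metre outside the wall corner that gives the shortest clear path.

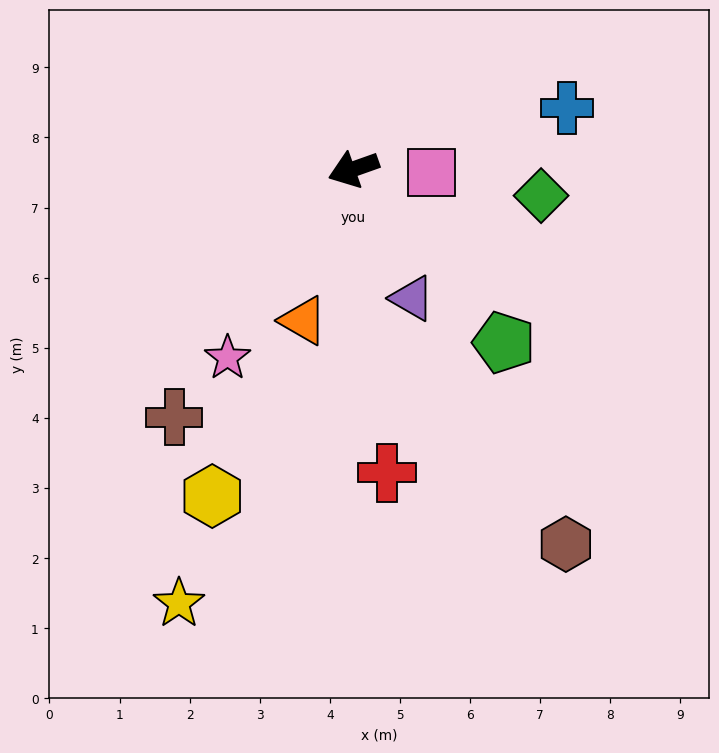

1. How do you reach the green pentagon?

turn left 111°, forward 3.3 m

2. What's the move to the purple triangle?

turn left 95°, forward 2.0 m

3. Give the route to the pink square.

turn left 158°, forward 1.1 m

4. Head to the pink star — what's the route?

turn left 37°, forward 3.2 m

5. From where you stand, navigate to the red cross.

turn left 77°, forward 4.4 m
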